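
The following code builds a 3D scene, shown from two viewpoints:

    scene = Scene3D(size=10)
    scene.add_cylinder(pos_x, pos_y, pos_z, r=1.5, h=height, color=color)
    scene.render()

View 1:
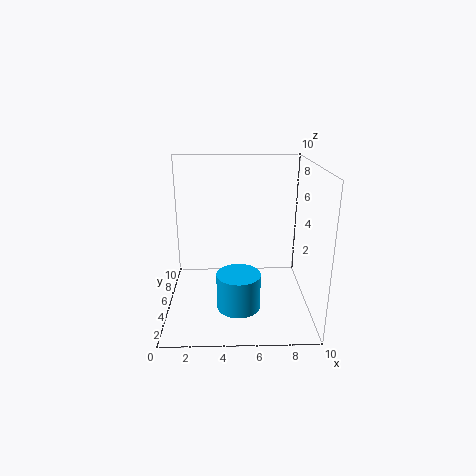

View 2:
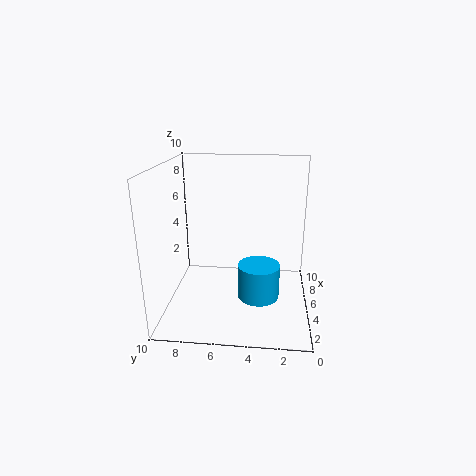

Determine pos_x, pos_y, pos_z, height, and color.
pos_x = 5
pos_y = 3.5
pos_z = 0.5
height = 2.5
color = 'deepskyblue'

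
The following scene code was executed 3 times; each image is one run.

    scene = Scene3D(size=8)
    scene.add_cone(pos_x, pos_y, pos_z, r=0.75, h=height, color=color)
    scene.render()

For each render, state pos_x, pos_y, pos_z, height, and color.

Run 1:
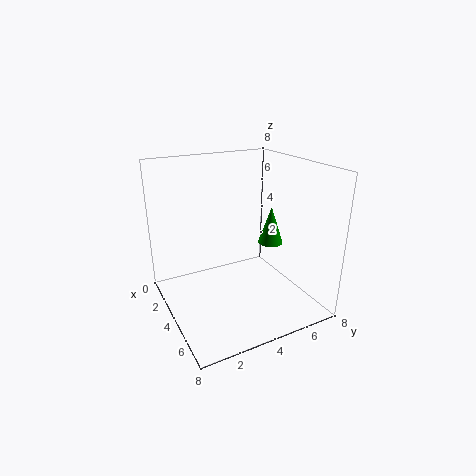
pos_x = 3.5; pos_y = 6.5; pos_z = 3; height = 2.25; color = 'green'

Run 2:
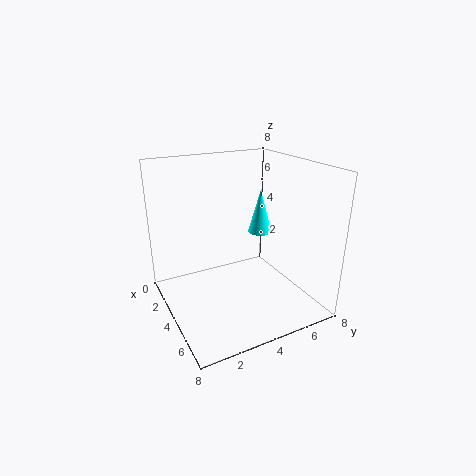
pos_x = 2.25; pos_y = 6.5; pos_z = 3.25; height = 2.75; color = 'cyan'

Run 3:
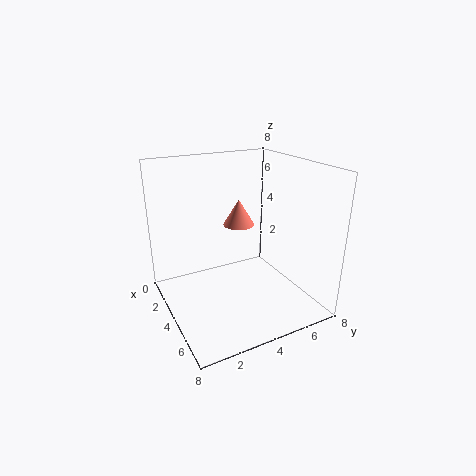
pos_x = 5.5; pos_y = 3.25; pos_z = 5.5; height = 1.25; color = 'salmon'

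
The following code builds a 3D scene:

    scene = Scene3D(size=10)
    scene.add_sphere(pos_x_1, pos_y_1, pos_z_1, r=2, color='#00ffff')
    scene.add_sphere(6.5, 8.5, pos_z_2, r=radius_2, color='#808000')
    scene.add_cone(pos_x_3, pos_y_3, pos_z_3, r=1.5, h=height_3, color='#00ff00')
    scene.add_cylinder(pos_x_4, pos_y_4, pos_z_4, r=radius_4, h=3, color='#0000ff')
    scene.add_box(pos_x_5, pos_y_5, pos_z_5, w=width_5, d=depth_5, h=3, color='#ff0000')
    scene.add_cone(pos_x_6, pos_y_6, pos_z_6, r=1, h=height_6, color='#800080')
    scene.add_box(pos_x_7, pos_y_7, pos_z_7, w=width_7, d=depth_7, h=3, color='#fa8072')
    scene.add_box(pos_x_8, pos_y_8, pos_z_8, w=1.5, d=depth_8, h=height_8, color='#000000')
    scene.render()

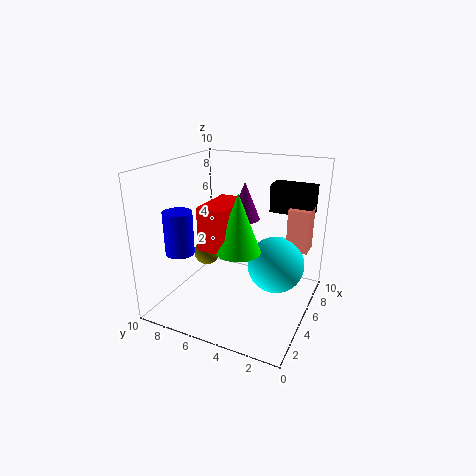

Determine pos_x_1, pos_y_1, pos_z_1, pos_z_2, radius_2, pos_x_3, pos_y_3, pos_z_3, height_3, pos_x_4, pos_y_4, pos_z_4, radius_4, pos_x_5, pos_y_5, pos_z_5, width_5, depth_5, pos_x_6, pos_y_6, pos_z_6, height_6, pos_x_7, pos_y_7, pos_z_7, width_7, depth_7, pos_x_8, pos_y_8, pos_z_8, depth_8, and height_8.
pos_x_1 = 6; pos_y_1 = 2.5; pos_z_1 = 3; pos_z_2 = 2.5; radius_2 = 1; pos_x_3 = 4; pos_y_3 = 4.5; pos_z_3 = 4.5; height_3 = 4; pos_x_4 = 3; pos_y_4 = 8.5; pos_z_4 = 4; radius_4 = 1; pos_x_5 = 3; pos_y_5 = 5; pos_z_5 = 4.5; width_5 = 3.5; depth_5 = 2; pos_x_6 = 5; pos_y_6 = 4.5; pos_z_6 = 6.5; height_6 = 2.5; pos_x_7 = 6.5; pos_y_7 = 0.5; pos_z_7 = 4; width_7 = 1.5; depth_7 = 1.5; pos_x_8 = 7; pos_y_8 = 0.5; pos_z_8 = 6.5; depth_8 = 3; height_8 = 2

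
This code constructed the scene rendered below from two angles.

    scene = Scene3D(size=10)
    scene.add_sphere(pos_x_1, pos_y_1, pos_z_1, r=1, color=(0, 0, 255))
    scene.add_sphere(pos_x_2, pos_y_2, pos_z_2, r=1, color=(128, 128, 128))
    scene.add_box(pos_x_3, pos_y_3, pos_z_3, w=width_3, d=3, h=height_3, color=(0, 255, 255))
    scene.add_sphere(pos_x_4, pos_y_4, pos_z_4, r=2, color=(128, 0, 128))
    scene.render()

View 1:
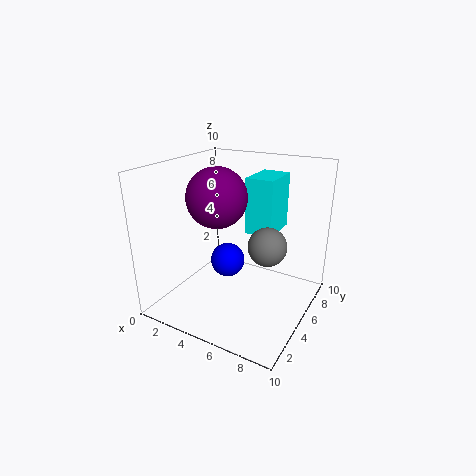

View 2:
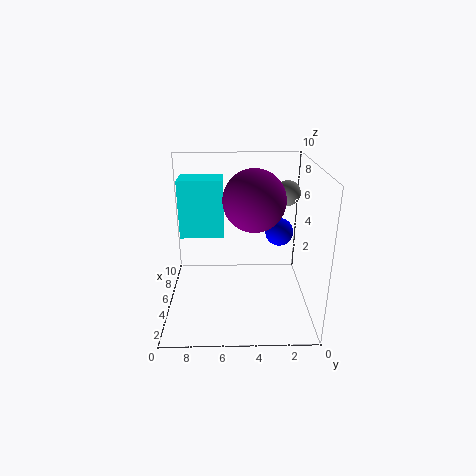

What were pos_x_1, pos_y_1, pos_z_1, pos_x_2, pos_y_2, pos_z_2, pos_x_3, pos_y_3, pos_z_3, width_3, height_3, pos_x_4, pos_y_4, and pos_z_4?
pos_x_1 = 6
pos_y_1 = 2
pos_z_1 = 5
pos_x_2 = 9
pos_y_2 = 1
pos_z_2 = 7
pos_x_3 = 5
pos_y_3 = 6
pos_z_3 = 5
width_3 = 2
height_3 = 4
pos_x_4 = 4
pos_y_4 = 4
pos_z_4 = 8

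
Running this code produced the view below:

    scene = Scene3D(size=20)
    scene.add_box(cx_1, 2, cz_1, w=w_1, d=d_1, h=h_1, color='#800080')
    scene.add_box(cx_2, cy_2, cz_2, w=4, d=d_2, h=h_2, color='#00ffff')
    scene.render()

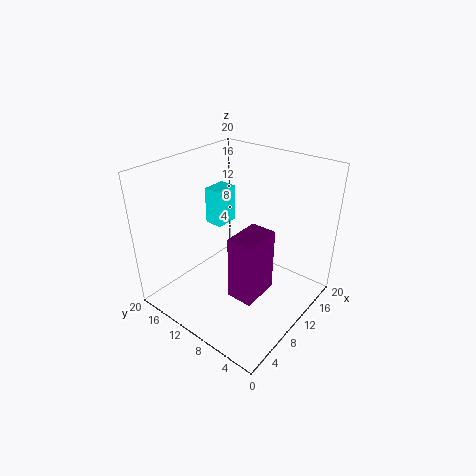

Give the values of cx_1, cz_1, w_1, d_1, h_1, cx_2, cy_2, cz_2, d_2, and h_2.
cx_1 = 2, cz_1 = 8, w_1 = 4.5, d_1 = 3, h_1 = 7.5, cx_2 = 14, cy_2 = 17, cz_2 = 7.5, d_2 = 3, h_2 = 6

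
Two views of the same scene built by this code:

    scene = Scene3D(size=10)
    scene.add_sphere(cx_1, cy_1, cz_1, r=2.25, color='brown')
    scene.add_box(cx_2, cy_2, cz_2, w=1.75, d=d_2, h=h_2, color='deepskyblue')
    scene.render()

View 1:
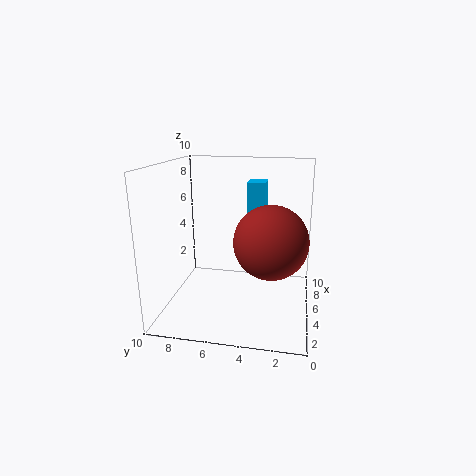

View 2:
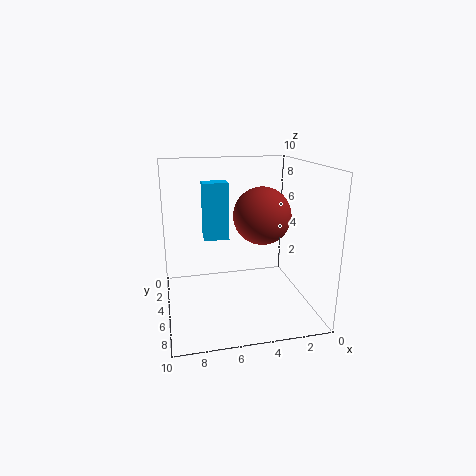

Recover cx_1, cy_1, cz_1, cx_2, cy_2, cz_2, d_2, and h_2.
cx_1 = 2.5, cy_1 = 2.5, cz_1 = 5.75, cx_2 = 5.5, cy_2 = 3.25, cz_2 = 4.75, d_2 = 1.25, h_2 = 4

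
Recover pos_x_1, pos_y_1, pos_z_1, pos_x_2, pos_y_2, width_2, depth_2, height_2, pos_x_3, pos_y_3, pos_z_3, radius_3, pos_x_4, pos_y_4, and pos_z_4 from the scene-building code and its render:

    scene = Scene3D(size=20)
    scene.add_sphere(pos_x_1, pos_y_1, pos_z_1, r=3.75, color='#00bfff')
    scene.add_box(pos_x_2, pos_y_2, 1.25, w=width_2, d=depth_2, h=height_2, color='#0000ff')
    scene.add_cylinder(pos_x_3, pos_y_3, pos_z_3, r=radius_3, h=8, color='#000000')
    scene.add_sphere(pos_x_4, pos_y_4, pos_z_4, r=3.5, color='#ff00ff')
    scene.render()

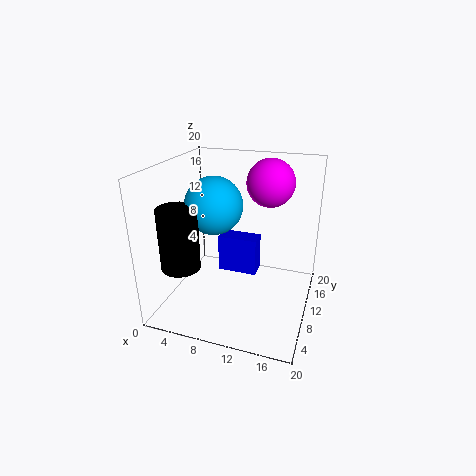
pos_x_1 = 7.5, pos_y_1 = 7.75, pos_z_1 = 15.25, pos_x_2 = 5, pos_y_2 = 14.75, width_2 = 6.25, depth_2 = 3, height_2 = 6, pos_x_3 = 4.5, pos_y_3 = 3.5, pos_z_3 = 8, radius_3 = 2.5, pos_x_4 = 13, pos_y_4 = 15.75, pos_z_4 = 16.5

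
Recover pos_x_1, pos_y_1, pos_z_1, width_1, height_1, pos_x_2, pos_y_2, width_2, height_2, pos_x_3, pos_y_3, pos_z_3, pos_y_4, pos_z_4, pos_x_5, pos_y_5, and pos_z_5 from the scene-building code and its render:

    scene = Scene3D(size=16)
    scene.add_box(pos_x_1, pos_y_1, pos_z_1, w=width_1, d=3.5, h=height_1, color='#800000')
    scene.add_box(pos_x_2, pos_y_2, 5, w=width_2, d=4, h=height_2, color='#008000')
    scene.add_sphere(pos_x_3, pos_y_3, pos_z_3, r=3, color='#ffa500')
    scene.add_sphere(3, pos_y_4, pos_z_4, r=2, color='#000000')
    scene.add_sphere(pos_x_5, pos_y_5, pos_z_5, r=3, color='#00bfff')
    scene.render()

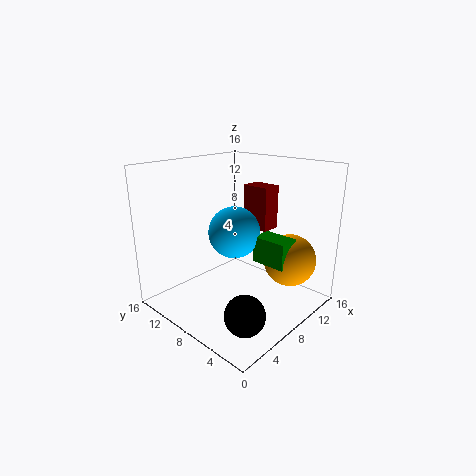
pos_x_1 = 13.5, pos_y_1 = 8.5, pos_z_1 = 7, width_1 = 2.5, height_1 = 5.5, pos_x_2 = 9.5, pos_y_2 = 3, width_2 = 2.5, height_2 = 3, pos_x_3 = 12.5, pos_y_3 = 4, pos_z_3 = 5, pos_y_4 = 2.5, pos_z_4 = 3, pos_x_5 = 9, pos_y_5 = 9.5, pos_z_5 = 8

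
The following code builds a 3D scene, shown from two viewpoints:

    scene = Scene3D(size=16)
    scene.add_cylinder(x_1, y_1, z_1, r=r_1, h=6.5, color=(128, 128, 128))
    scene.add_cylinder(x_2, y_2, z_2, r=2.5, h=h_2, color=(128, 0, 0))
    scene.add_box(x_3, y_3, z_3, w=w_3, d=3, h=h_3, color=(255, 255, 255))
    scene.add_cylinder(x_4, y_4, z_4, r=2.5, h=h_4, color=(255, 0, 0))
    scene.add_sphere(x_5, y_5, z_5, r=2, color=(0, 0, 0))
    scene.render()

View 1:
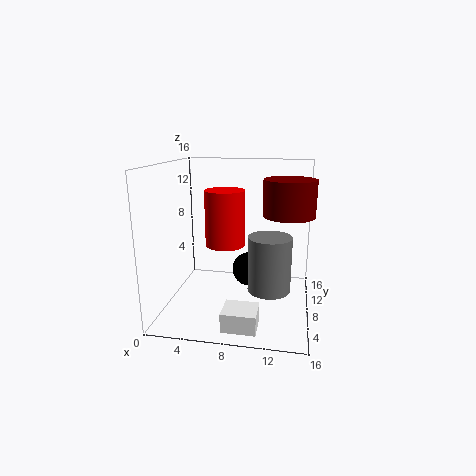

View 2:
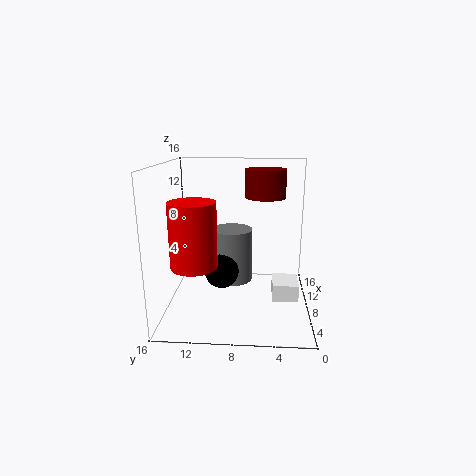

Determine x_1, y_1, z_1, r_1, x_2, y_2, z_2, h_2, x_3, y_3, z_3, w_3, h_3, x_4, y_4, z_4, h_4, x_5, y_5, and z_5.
x_1 = 11.5; y_1 = 9; z_1 = 1.5; r_1 = 2.5; x_2 = 13.5; y_2 = 5; z_2 = 11.5; h_2 = 3.5; x_3 = 7.5; y_3 = 1; z_3 = 0.5; w_3 = 3.5; h_3 = 2; x_4 = 5.5; y_4 = 12.5; z_4 = 5.5; h_4 = 7; x_5 = 9; y_5 = 10; z_5 = 3.5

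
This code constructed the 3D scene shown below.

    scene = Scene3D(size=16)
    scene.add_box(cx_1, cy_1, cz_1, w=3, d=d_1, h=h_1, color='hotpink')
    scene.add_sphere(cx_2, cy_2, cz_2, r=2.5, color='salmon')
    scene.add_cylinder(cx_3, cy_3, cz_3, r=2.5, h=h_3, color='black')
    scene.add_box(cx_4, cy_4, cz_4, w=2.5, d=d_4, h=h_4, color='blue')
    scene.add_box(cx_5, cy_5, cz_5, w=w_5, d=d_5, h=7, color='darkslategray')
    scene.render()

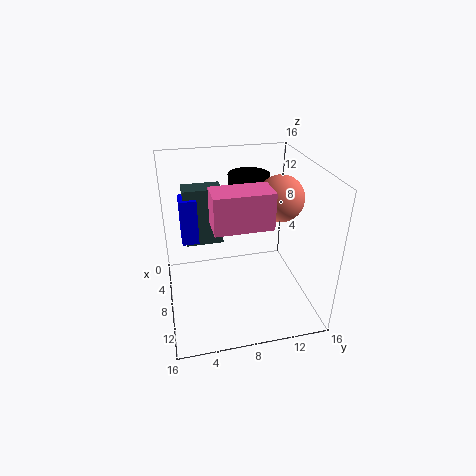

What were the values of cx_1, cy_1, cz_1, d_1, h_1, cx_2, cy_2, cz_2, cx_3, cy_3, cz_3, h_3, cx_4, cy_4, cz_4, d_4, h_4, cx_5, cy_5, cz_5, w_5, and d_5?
cx_1 = 11, cy_1 = 4.5, cz_1 = 12, d_1 = 5.5, h_1 = 3.5, cx_2 = 8.5, cy_2 = 12.5, cz_2 = 12.5, cx_3 = 3, cy_3 = 10.5, cz_3 = 11, h_3 = 2.5, cx_4 = 2.5, cy_4 = 2, cz_4 = 6, d_4 = 2, h_4 = 5.5, cx_5 = 2, cy_5 = 2.5, cz_5 = 5.5, w_5 = 2.5, d_5 = 4.5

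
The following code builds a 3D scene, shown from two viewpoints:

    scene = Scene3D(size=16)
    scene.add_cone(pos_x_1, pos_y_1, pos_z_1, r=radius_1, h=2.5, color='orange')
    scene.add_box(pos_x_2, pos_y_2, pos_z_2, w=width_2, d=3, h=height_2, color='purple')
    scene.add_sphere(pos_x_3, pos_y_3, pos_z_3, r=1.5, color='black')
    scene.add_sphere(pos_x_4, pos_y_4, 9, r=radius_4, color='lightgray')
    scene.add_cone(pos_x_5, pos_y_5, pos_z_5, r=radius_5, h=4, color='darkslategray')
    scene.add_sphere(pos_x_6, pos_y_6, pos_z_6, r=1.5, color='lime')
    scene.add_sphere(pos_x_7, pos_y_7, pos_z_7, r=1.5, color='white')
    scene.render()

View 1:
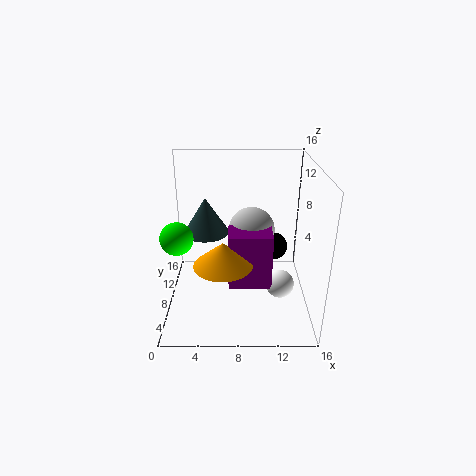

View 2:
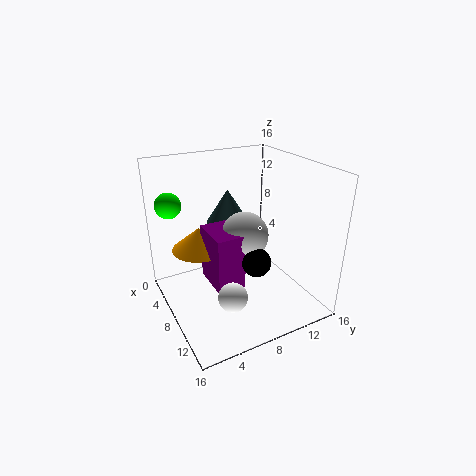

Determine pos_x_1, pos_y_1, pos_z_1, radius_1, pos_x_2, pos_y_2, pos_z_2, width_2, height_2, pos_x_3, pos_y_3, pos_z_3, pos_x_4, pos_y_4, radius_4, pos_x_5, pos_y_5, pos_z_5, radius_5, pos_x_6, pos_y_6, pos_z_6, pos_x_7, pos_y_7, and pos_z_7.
pos_x_1 = 6.5
pos_y_1 = 4
pos_z_1 = 7
radius_1 = 3
pos_x_2 = 7
pos_y_2 = 4
pos_z_2 = 4
width_2 = 4.5
height_2 = 6
pos_x_3 = 12
pos_y_3 = 8
pos_z_3 = 7
pos_x_4 = 9.5
pos_y_4 = 8
radius_4 = 2.5
pos_x_5 = 4.5
pos_y_5 = 8.5
pos_z_5 = 8.5
radius_5 = 2.5
pos_x_6 = 2.5
pos_y_6 = 2
pos_z_6 = 11
pos_x_7 = 12.5
pos_y_7 = 5
pos_z_7 = 4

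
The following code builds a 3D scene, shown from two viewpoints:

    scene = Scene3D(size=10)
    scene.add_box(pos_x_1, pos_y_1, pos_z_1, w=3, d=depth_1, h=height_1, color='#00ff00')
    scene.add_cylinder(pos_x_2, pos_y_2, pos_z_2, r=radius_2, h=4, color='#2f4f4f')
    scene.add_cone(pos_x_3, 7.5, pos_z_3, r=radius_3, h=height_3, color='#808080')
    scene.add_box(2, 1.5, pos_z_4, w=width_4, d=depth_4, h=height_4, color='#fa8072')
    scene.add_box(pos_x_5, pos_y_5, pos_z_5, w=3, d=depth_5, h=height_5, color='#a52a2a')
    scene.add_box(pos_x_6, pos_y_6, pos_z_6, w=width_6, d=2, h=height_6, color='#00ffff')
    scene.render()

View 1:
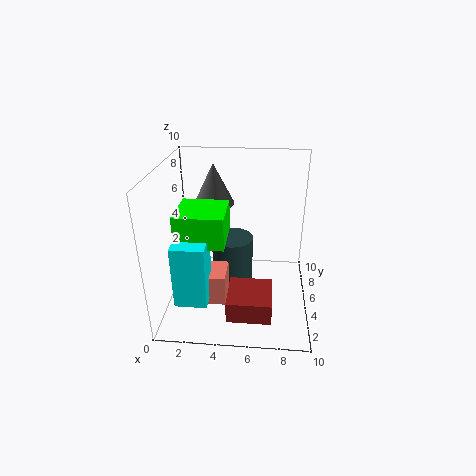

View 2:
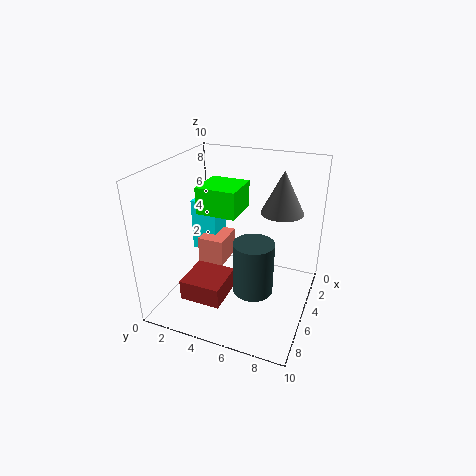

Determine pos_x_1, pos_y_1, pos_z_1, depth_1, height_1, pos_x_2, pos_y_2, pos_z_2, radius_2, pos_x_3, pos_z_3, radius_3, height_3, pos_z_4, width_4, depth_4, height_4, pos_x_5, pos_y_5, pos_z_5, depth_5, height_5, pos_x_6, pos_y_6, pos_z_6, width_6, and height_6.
pos_x_1 = 1.5, pos_y_1 = 1.5, pos_z_1 = 6, depth_1 = 3, height_1 = 2, pos_x_2 = 4.5, pos_y_2 = 6, pos_z_2 = 0.5, radius_2 = 1.5, pos_x_3 = 3, pos_z_3 = 6.5, radius_3 = 1.5, height_3 = 3, pos_z_4 = 2, width_4 = 2.5, depth_4 = 2, height_4 = 2, pos_x_5 = 4.5, pos_y_5 = 1.5, pos_z_5 = 0.5, depth_5 = 3, height_5 = 1.5, pos_x_6 = 1.5, pos_y_6 = 0.5, pos_z_6 = 2.5, width_6 = 2, height_6 = 4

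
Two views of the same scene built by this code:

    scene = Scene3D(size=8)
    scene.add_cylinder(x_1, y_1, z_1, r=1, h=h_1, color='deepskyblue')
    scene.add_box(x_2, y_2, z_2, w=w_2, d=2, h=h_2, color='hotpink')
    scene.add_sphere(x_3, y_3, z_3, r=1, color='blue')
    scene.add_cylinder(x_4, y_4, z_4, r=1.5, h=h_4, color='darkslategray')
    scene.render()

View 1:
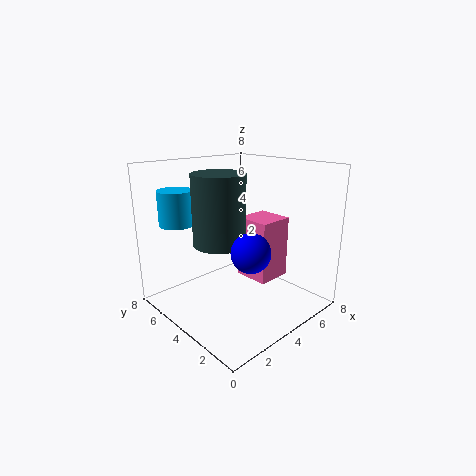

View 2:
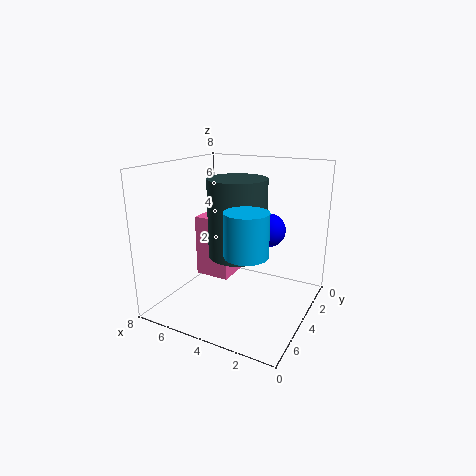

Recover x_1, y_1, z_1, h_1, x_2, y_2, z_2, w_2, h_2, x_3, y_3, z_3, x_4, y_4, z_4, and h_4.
x_1 = 2, y_1 = 7, z_1 = 4.5, h_1 = 2, x_2 = 4.5, y_2 = 2.5, z_2 = 1.5, w_2 = 2, h_2 = 3.5, x_3 = 3, y_3 = 2, z_3 = 4, x_4 = 3.5, y_4 = 5, z_4 = 3.5, h_4 = 4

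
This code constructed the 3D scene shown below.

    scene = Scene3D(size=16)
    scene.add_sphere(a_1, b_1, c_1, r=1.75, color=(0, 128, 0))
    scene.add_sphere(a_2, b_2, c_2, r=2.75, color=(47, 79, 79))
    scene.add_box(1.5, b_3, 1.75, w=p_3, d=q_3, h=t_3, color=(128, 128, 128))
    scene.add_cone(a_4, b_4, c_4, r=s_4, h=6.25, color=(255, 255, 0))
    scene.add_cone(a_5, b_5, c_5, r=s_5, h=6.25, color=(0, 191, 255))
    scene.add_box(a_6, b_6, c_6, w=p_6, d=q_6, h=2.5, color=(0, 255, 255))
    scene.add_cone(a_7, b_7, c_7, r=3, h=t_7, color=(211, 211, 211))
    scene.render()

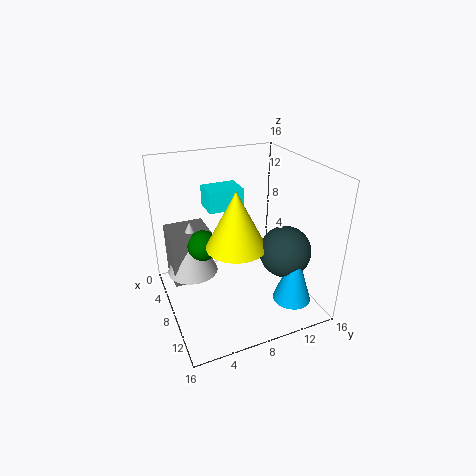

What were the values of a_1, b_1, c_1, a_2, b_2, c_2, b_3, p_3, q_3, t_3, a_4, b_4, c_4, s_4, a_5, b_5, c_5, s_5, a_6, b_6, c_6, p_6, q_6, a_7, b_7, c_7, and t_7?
a_1 = 6, b_1 = 4.5, c_1 = 6.75, a_2 = 11.5, b_2 = 12, c_2 = 7.25, b_3 = 1, p_3 = 4.25, q_3 = 4.75, t_3 = 6.25, a_4 = 9.25, b_4 = 7.25, c_4 = 7.75, s_4 = 3.25, a_5 = 13.5, b_5 = 12, c_5 = 2.5, s_5 = 2, a_6 = 1.25, b_6 = 6, c_6 = 9.75, p_6 = 3.25, q_6 = 4.25, a_7 = 4.5, b_7 = 3.5, c_7 = 2.75, t_7 = 6.5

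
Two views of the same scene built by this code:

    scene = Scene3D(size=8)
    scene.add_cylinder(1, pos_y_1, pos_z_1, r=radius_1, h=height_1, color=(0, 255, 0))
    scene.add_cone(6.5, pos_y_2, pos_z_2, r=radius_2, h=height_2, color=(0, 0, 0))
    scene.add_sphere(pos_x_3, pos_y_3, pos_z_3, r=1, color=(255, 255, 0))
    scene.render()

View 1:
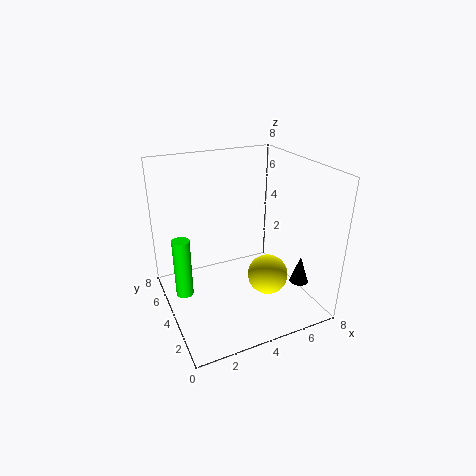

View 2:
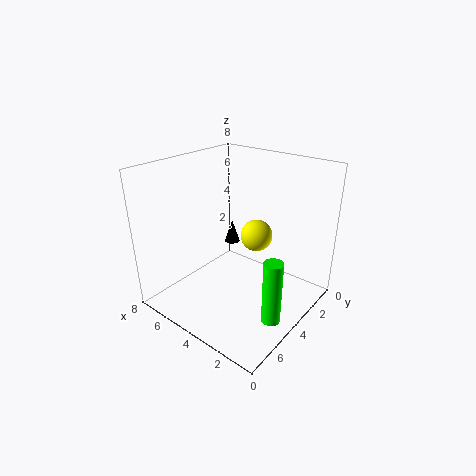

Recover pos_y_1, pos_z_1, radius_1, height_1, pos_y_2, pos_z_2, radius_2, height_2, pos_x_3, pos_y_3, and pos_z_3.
pos_y_1 = 5
pos_z_1 = 0.5
radius_1 = 0.5
height_1 = 3.5
pos_y_2 = 1.5
pos_z_2 = 2
radius_2 = 0.5
height_2 = 1.5
pos_x_3 = 4.5
pos_y_3 = 1.5
pos_z_3 = 3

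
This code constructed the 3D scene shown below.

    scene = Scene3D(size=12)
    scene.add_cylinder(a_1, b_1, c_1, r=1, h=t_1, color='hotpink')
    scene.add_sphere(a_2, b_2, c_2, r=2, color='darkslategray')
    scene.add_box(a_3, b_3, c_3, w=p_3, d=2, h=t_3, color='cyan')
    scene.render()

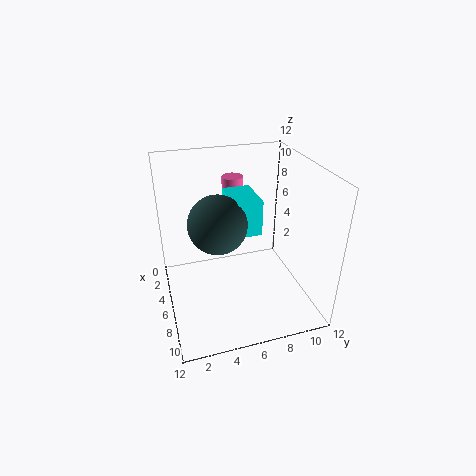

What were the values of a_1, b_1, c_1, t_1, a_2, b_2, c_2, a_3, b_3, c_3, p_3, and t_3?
a_1 = 1, b_1 = 7, c_1 = 7, t_1 = 2.5, a_2 = 9.5, b_2 = 3.5, c_2 = 9.5, a_3 = 7, b_3 = 4.5, c_3 = 8.5, p_3 = 3, t_3 = 2.5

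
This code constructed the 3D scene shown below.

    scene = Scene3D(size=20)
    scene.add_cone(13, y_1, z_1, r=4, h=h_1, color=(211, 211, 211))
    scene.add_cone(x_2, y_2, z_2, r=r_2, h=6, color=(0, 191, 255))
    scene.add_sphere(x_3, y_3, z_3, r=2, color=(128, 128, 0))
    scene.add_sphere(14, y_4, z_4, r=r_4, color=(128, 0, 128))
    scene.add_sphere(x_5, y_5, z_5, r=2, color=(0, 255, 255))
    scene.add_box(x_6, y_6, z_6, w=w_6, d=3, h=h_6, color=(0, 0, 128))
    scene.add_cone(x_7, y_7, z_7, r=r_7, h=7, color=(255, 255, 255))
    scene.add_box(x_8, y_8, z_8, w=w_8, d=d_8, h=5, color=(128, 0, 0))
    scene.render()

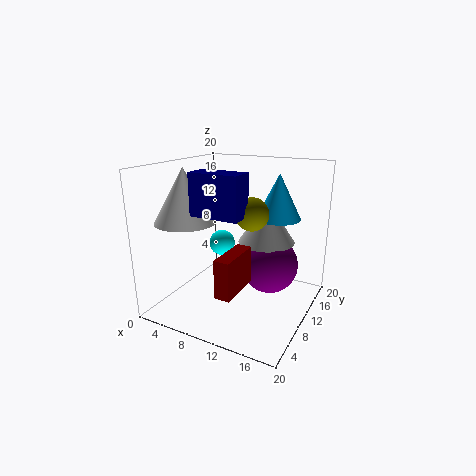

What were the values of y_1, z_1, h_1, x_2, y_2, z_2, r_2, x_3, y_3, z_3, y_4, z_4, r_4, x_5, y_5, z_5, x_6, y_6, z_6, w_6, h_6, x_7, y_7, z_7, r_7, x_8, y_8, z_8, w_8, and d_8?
y_1 = 13; z_1 = 9; h_1 = 6; x_2 = 15; y_2 = 12; z_2 = 13; r_2 = 3; x_3 = 14; y_3 = 6; z_3 = 15; y_4 = 12; z_4 = 6; r_4 = 4; x_5 = 5; y_5 = 14; z_5 = 7; x_6 = 8; y_6 = 2; z_6 = 15; w_6 = 6; h_6 = 5; x_7 = 5; y_7 = 5; z_7 = 13; r_7 = 4; x_8 = 11; y_8 = 2; z_8 = 5; w_8 = 2; d_8 = 6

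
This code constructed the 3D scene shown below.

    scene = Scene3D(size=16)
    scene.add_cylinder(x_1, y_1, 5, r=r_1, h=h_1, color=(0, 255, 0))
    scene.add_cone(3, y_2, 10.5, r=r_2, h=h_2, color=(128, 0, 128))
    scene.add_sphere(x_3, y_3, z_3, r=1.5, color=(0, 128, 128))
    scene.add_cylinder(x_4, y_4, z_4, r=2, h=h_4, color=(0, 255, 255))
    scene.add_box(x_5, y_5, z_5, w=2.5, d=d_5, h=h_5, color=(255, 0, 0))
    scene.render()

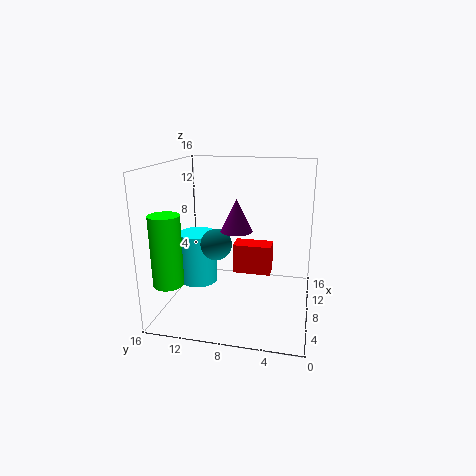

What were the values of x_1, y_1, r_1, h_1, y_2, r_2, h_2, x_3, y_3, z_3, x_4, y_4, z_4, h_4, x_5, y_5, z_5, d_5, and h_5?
x_1 = 1.5, y_1 = 13.5, r_1 = 1.5, h_1 = 7, y_2 = 7, r_2 = 1.5, h_2 = 3, x_3 = 3, y_3 = 9, z_3 = 9, x_4 = 6, y_4 = 12, z_4 = 3.5, h_4 = 5.5, x_5 = 9.5, y_5 = 4.5, z_5 = 3, d_5 = 4.5, h_5 = 3.5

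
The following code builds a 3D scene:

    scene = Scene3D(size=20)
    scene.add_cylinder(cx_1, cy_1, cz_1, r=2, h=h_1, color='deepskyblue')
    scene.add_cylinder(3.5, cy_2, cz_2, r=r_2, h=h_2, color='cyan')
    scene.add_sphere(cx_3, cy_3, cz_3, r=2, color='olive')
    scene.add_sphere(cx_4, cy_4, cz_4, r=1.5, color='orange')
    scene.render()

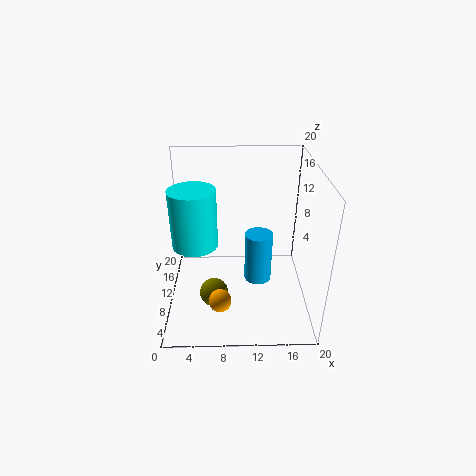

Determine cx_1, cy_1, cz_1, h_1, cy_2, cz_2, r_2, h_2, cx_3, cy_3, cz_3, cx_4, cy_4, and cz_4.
cx_1 = 13, cy_1 = 11, cz_1 = 2.5, h_1 = 7.5, cy_2 = 14, cz_2 = 6.5, r_2 = 3.5, h_2 = 9, cx_3 = 6.5, cy_3 = 7.5, cz_3 = 2.5, cx_4 = 7.5, cy_4 = 4, cz_4 = 4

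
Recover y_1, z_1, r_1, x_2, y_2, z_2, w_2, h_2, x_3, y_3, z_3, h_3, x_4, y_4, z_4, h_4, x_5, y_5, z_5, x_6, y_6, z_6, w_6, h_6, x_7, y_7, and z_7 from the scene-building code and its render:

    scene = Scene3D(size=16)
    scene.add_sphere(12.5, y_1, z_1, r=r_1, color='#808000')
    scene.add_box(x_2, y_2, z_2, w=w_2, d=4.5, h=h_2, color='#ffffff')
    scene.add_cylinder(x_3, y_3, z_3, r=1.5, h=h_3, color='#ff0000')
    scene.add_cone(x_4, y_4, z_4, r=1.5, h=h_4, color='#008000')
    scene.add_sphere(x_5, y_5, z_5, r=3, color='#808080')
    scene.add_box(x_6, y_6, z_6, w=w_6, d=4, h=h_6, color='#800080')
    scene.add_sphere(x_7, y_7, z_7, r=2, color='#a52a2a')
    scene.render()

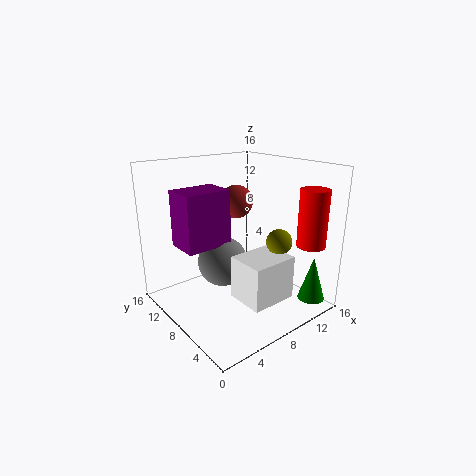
y_1 = 6, z_1 = 7, r_1 = 1.5, x_2 = 7, y_2 = 3.5, z_2 = 1, w_2 = 5.5, h_2 = 5, x_3 = 12.5, y_3 = 1.5, z_3 = 8, h_3 = 6, x_4 = 14, y_4 = 2, z_4 = 1, h_4 = 5, x_5 = 8, y_5 = 11, z_5 = 4, x_6 = 3, y_6 = 10, z_6 = 6.5, w_6 = 5.5, h_6 = 6.5, x_7 = 10.5, y_7 = 11.5, z_7 = 11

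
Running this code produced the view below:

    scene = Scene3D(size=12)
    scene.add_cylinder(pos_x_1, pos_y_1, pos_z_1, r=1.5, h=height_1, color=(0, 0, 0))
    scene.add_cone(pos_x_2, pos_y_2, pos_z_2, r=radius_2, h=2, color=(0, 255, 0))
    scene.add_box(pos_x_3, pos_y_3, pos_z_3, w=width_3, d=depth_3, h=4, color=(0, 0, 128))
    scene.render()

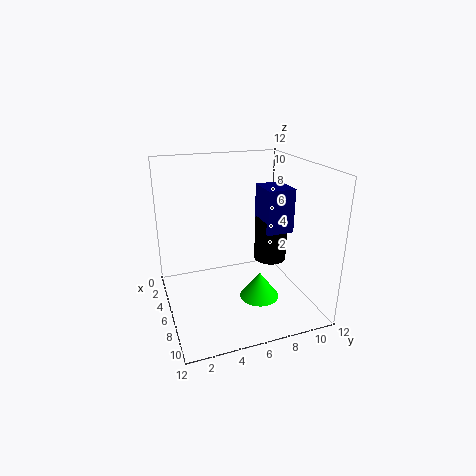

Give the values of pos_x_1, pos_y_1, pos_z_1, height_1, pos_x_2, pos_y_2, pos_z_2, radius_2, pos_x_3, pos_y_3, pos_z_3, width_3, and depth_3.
pos_x_1 = 4
pos_y_1 = 10
pos_z_1 = 2.5
height_1 = 4
pos_x_2 = 9.5
pos_y_2 = 6.5
pos_z_2 = 2.5
radius_2 = 1.5
pos_x_3 = 2.5
pos_y_3 = 9
pos_z_3 = 5.5
width_3 = 3
depth_3 = 2.5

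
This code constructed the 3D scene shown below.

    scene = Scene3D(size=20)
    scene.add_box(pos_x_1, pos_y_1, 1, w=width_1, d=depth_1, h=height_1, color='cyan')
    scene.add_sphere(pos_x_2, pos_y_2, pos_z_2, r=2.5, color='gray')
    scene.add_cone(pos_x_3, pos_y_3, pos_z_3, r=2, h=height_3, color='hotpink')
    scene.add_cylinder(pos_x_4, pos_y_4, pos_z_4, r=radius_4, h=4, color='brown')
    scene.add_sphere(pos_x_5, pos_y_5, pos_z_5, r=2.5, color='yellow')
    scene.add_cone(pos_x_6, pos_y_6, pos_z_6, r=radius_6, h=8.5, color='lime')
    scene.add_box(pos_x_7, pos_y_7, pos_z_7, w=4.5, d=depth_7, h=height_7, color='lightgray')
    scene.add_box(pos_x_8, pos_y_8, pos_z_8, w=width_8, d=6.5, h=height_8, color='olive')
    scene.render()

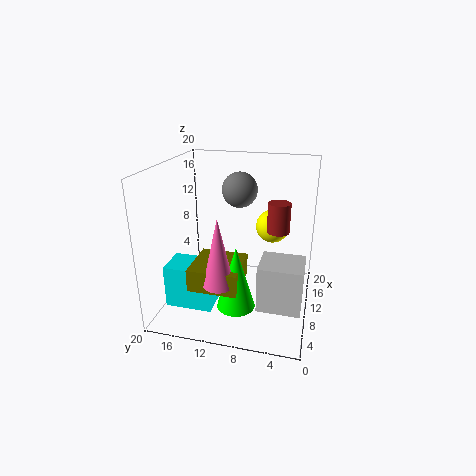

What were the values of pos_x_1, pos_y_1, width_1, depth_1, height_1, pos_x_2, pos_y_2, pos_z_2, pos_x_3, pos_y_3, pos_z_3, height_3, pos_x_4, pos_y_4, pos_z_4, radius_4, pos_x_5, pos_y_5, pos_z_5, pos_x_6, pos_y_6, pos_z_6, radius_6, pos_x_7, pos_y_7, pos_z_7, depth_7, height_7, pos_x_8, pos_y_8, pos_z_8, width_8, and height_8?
pos_x_1 = 4.5
pos_y_1 = 12.5
width_1 = 4.5
depth_1 = 6.5
height_1 = 6
pos_x_2 = 13
pos_y_2 = 10.5
pos_z_2 = 16
pos_x_3 = 4
pos_y_3 = 11
pos_z_3 = 6
height_3 = 9
pos_x_4 = 10
pos_y_4 = 4.5
pos_z_4 = 11.5
radius_4 = 1.5
pos_x_5 = 15.5
pos_y_5 = 6
pos_z_5 = 10
pos_x_6 = 5
pos_y_6 = 9
pos_z_6 = 2.5
radius_6 = 2.5
pos_x_7 = 0.5
pos_y_7 = 0.5
pos_z_7 = 5.5
depth_7 = 5
height_7 = 5.5
pos_x_8 = 3
pos_y_8 = 8.5
pos_z_8 = 5
width_8 = 6.5
height_8 = 3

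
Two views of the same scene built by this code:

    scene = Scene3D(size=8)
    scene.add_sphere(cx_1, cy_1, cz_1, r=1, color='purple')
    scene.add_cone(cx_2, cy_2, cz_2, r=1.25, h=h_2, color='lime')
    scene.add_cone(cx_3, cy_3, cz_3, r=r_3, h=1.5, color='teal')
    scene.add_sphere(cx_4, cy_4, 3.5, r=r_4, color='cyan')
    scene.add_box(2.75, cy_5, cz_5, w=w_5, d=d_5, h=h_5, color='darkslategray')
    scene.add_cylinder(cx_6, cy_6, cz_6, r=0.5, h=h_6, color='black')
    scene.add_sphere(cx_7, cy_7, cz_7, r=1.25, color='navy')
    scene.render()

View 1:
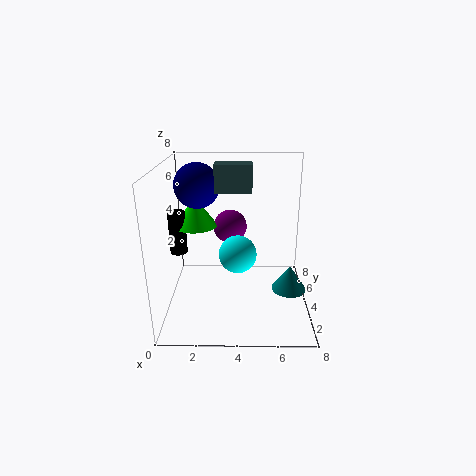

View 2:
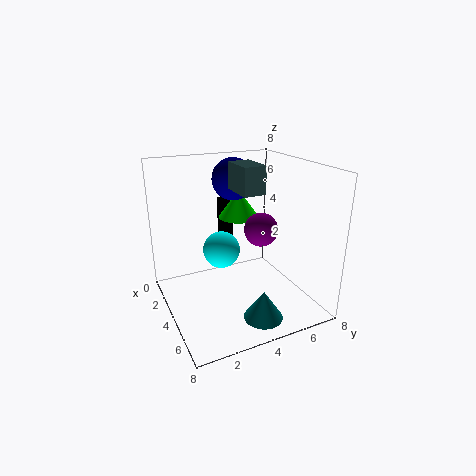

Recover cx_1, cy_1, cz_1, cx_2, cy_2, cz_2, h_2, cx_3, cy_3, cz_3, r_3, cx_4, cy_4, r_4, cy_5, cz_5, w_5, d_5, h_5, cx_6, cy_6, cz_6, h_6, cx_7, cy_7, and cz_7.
cx_1 = 3.5
cy_1 = 5.75
cz_1 = 4
cx_2 = 1.5
cy_2 = 5.25
cz_2 = 4.25
h_2 = 1.75
cx_3 = 7
cy_3 = 4
cz_3 = 0.75
r_3 = 1
cx_4 = 4
cy_4 = 3
r_4 = 1
cy_5 = 4
cz_5 = 6.5
w_5 = 2
d_5 = 1.25
h_5 = 1.5
cx_6 = 0.5
cy_6 = 4.75
cz_6 = 2.75
h_6 = 2.5
cx_7 = 1.75
cy_7 = 4.75
cz_7 = 6.75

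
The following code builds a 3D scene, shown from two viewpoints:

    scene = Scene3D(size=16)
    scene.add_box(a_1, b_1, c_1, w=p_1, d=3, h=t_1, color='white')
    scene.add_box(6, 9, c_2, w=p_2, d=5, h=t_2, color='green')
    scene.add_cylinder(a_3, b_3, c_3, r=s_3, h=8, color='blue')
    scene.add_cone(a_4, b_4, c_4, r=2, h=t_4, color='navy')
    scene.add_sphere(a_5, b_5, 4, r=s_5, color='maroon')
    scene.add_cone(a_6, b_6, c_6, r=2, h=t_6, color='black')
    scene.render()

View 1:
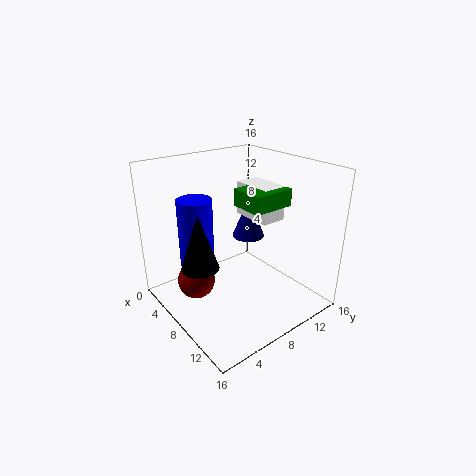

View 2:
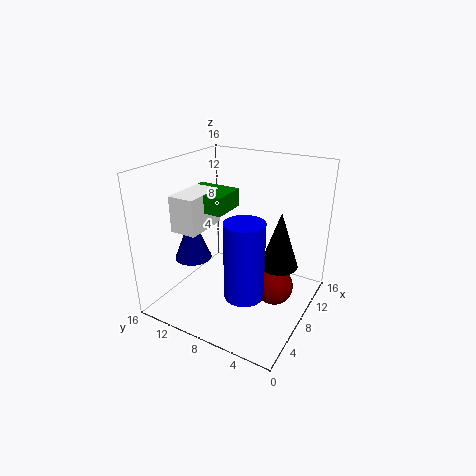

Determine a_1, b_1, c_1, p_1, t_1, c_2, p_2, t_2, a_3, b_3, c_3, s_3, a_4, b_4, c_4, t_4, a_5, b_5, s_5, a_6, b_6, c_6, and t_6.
a_1 = 4
b_1 = 11
c_1 = 9
p_1 = 5
t_1 = 4
c_2 = 11
p_2 = 4
t_2 = 2
a_3 = 4
b_3 = 5
c_3 = 4
s_3 = 2
a_4 = 5
b_4 = 12
c_4 = 6
t_4 = 5
a_5 = 7
b_5 = 3
s_5 = 2
a_6 = 8
b_6 = 3
c_6 = 6
t_6 = 6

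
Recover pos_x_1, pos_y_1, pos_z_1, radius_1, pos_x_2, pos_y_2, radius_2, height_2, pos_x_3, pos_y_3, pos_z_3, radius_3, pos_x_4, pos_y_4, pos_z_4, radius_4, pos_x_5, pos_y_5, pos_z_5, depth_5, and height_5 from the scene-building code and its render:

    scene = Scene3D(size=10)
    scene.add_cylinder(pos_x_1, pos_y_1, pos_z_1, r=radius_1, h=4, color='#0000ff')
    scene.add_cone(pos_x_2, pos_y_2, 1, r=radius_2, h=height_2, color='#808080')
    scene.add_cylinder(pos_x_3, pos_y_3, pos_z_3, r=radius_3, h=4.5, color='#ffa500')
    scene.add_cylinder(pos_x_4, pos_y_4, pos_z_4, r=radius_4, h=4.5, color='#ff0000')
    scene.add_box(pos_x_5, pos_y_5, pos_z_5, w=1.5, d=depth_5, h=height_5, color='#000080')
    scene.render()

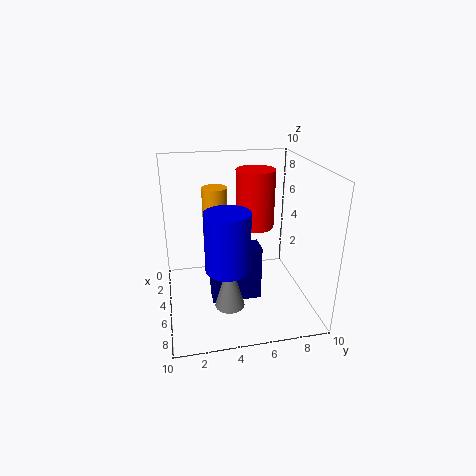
pos_x_1 = 6.5, pos_y_1 = 4, pos_z_1 = 3.5, radius_1 = 1.5, pos_x_2 = 7, pos_y_2 = 4, radius_2 = 1, height_2 = 3.5, pos_x_3 = 1, pos_y_3 = 4, pos_z_3 = 3, radius_3 = 1, pos_x_4 = 2, pos_y_4 = 7, pos_z_4 = 4.5, radius_4 = 1.5, pos_x_5 = 4.5, pos_y_5 = 3, pos_z_5 = 0.5, depth_5 = 3.5, height_5 = 4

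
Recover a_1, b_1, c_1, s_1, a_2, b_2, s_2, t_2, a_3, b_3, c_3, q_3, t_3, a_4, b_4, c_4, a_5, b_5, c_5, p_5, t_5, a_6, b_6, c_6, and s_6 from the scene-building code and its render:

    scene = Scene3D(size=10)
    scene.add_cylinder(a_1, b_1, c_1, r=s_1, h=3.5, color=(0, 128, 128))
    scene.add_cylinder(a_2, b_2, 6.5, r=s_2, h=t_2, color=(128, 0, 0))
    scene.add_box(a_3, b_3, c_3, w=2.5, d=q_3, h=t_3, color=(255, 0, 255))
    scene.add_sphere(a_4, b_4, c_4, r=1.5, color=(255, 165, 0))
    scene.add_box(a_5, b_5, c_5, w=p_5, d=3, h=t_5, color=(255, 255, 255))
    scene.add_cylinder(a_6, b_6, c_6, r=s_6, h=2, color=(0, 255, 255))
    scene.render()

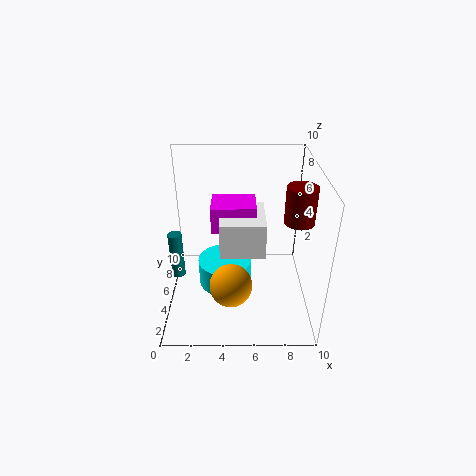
a_1 = 0.5
b_1 = 5.5
c_1 = 1.5
s_1 = 0.5
a_2 = 9
b_2 = 4.5
s_2 = 1
t_2 = 2.5
a_3 = 3.5
b_3 = 1.5
c_3 = 7.5
q_3 = 2
t_3 = 1.5
a_4 = 4.5
b_4 = 3.5
c_4 = 2
a_5 = 4
b_5 = 0.5
c_5 = 6.5
p_5 = 2.5
t_5 = 2
a_6 = 4
b_6 = 6
c_6 = 0.5
s_6 = 2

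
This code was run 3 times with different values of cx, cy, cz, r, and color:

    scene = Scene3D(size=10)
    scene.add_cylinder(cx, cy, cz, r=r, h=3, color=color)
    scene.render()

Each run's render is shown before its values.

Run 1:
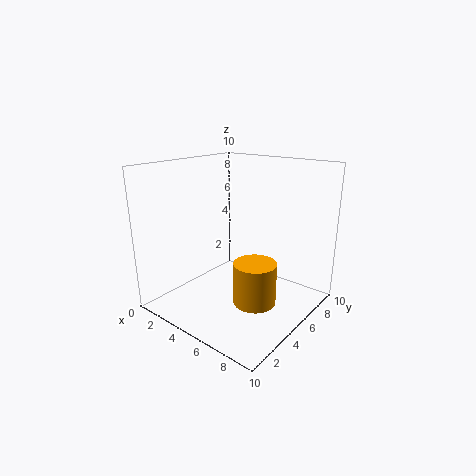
cx = 6.5, cy = 5, cz = 0.5, r = 1.5, color = 'orange'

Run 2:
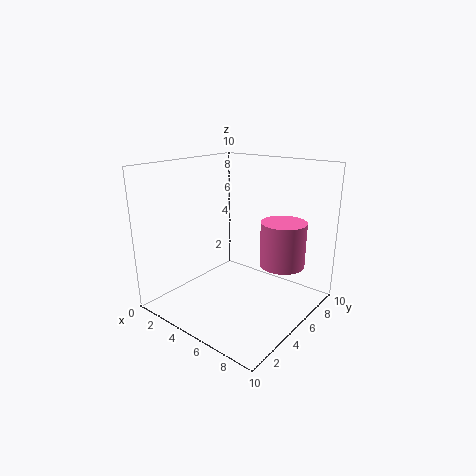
cx = 8, cy = 6, cz = 3.5, r = 1.5, color = 'hotpink'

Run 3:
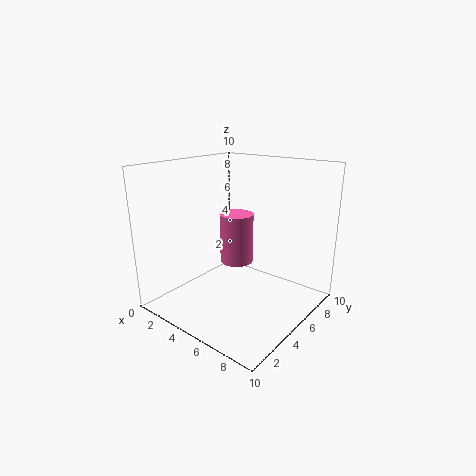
cx = 6.5, cy = 3, cz = 4.5, r = 1, color = 'hotpink'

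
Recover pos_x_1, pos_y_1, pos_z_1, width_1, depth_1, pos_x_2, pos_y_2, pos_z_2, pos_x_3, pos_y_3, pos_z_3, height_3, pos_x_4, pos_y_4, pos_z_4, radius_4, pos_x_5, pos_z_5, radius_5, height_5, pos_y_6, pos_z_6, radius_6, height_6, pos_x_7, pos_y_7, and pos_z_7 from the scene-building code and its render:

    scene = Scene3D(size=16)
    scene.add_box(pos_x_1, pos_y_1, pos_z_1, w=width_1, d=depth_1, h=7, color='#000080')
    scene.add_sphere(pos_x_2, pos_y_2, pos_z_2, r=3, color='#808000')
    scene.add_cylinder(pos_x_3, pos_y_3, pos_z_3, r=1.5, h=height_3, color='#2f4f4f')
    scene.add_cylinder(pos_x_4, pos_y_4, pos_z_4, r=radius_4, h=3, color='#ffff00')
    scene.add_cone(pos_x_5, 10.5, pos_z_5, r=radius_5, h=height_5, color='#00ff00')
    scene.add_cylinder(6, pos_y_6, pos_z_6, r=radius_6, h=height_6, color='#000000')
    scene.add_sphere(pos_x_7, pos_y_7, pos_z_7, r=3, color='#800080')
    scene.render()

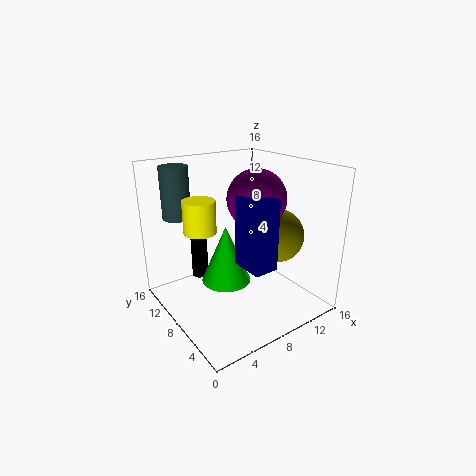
pos_x_1 = 5.5, pos_y_1 = 1.5, pos_z_1 = 7, width_1 = 2.5, depth_1 = 3.5, pos_x_2 = 12, pos_y_2 = 6, pos_z_2 = 8, pos_x_3 = 2.5, pos_y_3 = 11.5, pos_z_3 = 10.5, height_3 = 5.5, pos_x_4 = 2, pos_y_4 = 5.5, pos_z_4 = 11, radius_4 = 1.5, pos_x_5 = 8, pos_z_5 = 1.5, radius_5 = 3, height_5 = 7, pos_y_6 = 13.5, pos_z_6 = 1.5, radius_6 = 1, height_6 = 5, pos_x_7 = 8.5, pos_y_7 = 5.5, pos_z_7 = 13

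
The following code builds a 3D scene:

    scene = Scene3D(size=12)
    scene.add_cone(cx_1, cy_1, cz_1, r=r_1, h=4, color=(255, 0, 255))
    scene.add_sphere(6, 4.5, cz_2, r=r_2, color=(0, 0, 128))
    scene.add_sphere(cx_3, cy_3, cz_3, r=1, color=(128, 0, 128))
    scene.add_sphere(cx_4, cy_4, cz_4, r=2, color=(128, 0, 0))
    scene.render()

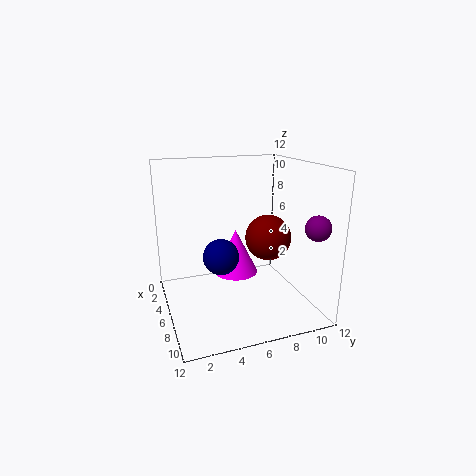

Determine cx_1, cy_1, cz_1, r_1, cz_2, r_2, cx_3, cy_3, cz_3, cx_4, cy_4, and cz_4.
cx_1 = 4; cy_1 = 6.5; cz_1 = 2; r_1 = 2; cz_2 = 4.5; r_2 = 1.5; cx_3 = 10; cy_3 = 11; cz_3 = 7.5; cx_4 = 5.5; cy_4 = 9; cz_4 = 5.5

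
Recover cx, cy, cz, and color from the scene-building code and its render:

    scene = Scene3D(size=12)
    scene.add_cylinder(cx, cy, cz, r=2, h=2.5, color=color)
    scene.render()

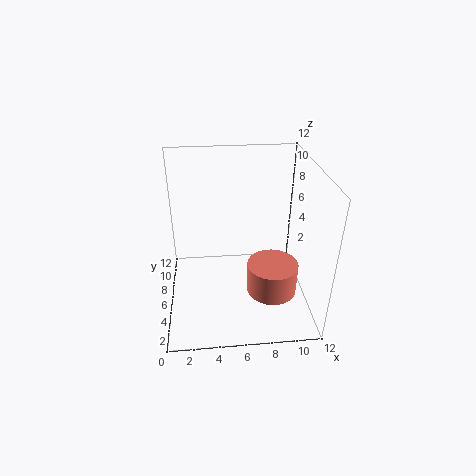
cx = 8.5, cy = 3.5, cz = 2.5, color = 'salmon'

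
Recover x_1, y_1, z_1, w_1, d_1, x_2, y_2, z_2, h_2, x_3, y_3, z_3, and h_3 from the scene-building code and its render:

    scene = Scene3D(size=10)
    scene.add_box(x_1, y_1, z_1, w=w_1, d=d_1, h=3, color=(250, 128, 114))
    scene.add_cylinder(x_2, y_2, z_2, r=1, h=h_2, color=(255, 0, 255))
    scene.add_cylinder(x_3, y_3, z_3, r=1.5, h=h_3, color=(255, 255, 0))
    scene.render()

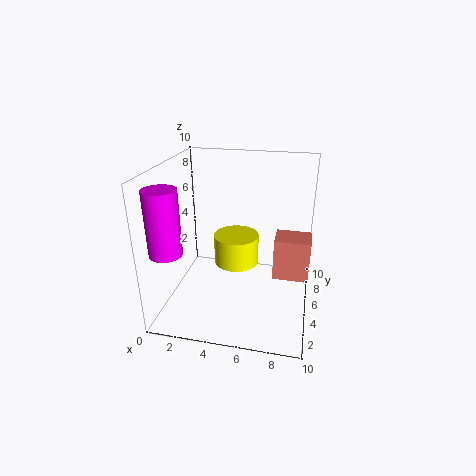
x_1 = 7.5
y_1 = 5
z_1 = 2
w_1 = 2.5
d_1 = 2
x_2 = 1.5
y_2 = 1
z_2 = 5.5
h_2 = 4
x_3 = 5
y_3 = 4.5
z_3 = 3.5
h_3 = 2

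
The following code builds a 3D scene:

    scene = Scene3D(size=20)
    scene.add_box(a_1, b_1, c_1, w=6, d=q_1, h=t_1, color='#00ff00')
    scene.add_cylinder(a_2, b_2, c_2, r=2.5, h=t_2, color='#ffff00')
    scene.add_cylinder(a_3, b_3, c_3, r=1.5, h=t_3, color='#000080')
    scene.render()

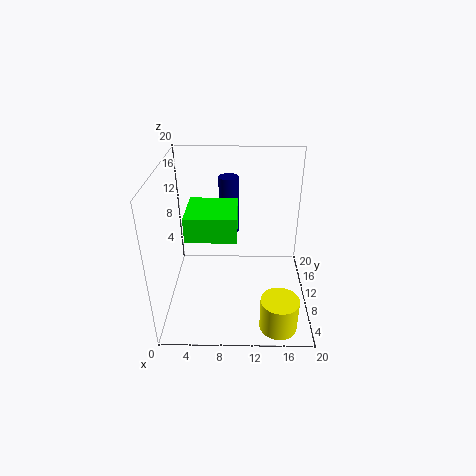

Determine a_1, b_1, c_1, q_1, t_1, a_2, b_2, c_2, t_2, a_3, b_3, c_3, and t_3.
a_1 = 4, b_1 = 3, c_1 = 13.5, q_1 = 6, t_1 = 3, a_2 = 15.5, b_2 = 3, c_2 = 0.5, t_2 = 4.5, a_3 = 8.5, b_3 = 16.5, c_3 = 7.5, t_3 = 9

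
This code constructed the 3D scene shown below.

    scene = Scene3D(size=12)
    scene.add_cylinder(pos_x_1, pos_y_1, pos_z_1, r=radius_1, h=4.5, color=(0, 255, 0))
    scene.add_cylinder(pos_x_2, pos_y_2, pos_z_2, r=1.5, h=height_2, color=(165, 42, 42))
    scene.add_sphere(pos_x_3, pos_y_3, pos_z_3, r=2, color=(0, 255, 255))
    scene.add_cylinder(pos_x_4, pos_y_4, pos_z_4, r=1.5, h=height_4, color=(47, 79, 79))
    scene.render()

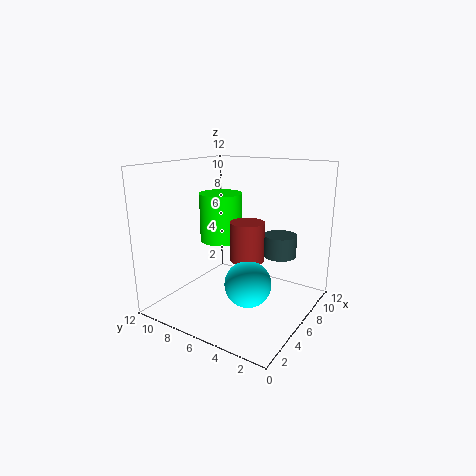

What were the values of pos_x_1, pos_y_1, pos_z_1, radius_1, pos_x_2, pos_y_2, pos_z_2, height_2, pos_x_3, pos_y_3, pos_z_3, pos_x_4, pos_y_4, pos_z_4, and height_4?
pos_x_1 = 8.5; pos_y_1 = 9.5; pos_z_1 = 4.5; radius_1 = 2; pos_x_2 = 7.5; pos_y_2 = 6; pos_z_2 = 3.5; height_2 = 3.5; pos_x_3 = 6; pos_y_3 = 5; pos_z_3 = 2; pos_x_4 = 10; pos_y_4 = 4; pos_z_4 = 3.5; height_4 = 2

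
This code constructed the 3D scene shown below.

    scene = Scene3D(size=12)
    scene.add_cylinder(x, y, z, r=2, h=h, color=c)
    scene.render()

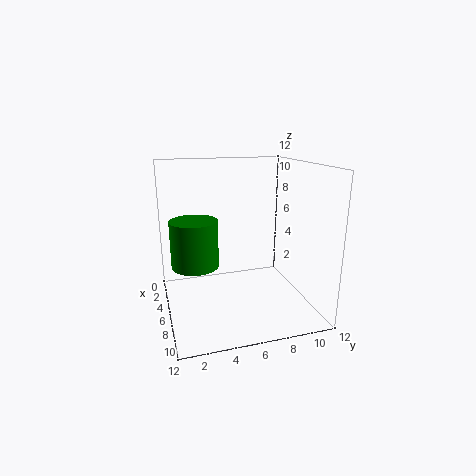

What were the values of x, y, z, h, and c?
x = 5, y = 2.5, z = 3.5, h = 4, c = 'green'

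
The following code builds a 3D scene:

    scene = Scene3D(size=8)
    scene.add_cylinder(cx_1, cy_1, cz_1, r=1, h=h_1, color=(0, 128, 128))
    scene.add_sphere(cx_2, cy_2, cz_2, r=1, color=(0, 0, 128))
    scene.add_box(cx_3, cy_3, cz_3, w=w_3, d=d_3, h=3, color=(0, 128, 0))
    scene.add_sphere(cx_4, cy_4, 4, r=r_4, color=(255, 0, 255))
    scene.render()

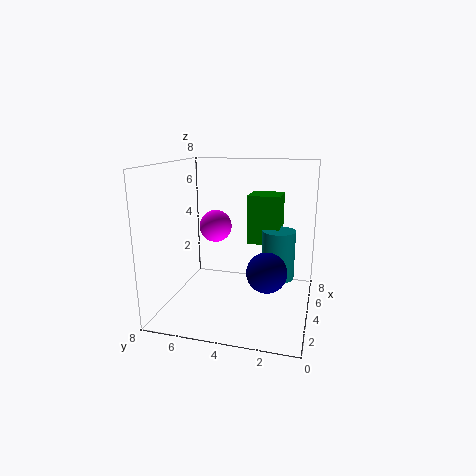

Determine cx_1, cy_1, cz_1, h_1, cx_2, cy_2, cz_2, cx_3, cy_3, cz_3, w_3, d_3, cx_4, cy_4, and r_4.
cx_1 = 6
cy_1 = 2
cz_1 = 1
h_1 = 3
cx_2 = 2
cy_2 = 2
cz_2 = 3
cx_3 = 6
cy_3 = 2
cz_3 = 3
w_3 = 2
d_3 = 2
cx_4 = 6
cy_4 = 6
r_4 = 1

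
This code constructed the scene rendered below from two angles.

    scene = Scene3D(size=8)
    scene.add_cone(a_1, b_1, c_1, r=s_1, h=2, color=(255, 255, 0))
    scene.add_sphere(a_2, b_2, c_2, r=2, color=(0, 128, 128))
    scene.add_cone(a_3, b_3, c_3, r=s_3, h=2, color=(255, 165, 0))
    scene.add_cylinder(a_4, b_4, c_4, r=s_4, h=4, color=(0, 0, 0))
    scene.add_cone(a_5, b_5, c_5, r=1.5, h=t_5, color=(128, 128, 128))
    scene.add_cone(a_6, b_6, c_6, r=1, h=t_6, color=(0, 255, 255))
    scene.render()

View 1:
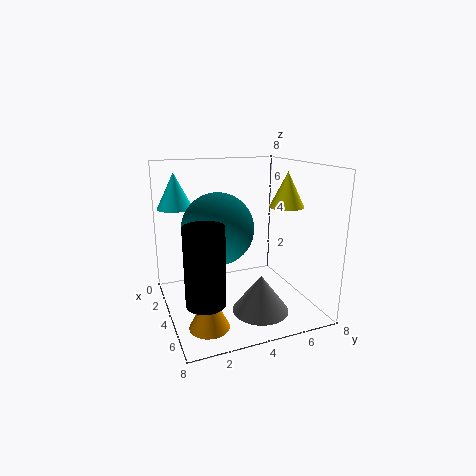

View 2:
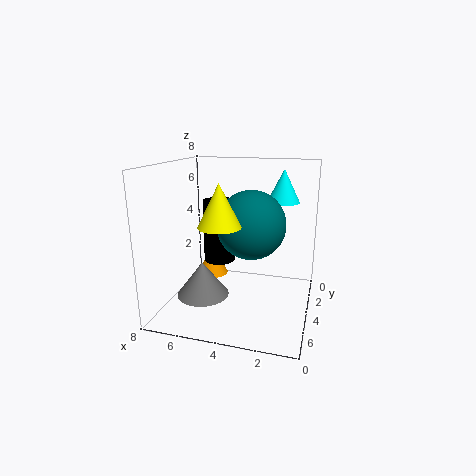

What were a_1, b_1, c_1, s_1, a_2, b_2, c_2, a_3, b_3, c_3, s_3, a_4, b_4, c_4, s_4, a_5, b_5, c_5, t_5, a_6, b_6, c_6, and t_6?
a_1 = 4
b_1 = 7
c_1 = 5.5
s_1 = 1
a_2 = 3.5
b_2 = 3
c_2 = 4.5
a_3 = 6.5
b_3 = 1.5
c_3 = 0.5
s_3 = 1
a_4 = 6
b_4 = 1.5
c_4 = 1.5
s_4 = 1
a_5 = 6
b_5 = 4.5
c_5 = 0.5
t_5 = 2
a_6 = 2
b_6 = 1
c_6 = 5.5
t_6 = 2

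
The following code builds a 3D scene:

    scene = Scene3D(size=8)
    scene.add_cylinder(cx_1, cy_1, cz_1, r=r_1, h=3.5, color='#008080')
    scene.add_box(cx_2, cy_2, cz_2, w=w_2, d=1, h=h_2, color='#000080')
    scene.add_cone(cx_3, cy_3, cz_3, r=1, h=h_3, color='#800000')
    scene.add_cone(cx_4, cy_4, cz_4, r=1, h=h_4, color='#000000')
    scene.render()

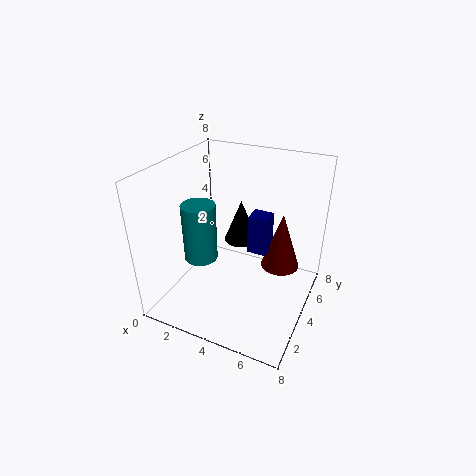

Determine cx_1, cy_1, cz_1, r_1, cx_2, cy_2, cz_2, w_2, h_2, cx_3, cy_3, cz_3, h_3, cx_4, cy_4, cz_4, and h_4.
cx_1 = 1.5
cy_1 = 4
cz_1 = 2
r_1 = 1
cx_2 = 5
cy_2 = 3
cz_2 = 4
w_2 = 1
h_2 = 2
cx_3 = 6.5
cy_3 = 4
cz_3 = 3
h_3 = 3
cx_4 = 3.5
cy_4 = 5.5
cz_4 = 3
h_4 = 2.5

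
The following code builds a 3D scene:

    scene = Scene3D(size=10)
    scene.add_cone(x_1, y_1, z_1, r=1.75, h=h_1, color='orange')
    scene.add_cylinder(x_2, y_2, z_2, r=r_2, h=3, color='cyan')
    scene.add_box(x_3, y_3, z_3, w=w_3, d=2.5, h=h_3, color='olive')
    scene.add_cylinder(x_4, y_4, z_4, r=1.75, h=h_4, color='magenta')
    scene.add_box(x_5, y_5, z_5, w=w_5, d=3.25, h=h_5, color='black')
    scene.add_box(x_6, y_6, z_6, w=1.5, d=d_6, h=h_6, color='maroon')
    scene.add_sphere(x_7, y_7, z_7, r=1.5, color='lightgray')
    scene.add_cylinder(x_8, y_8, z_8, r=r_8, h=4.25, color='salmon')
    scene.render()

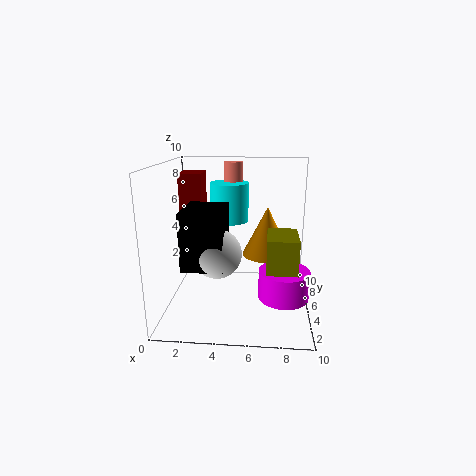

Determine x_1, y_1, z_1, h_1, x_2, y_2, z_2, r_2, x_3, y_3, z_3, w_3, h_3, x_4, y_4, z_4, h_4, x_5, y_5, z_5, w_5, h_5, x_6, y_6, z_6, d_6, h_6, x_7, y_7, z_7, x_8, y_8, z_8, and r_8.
x_1 = 7
y_1 = 6
z_1 = 3.5
h_1 = 3.5
x_2 = 4
y_2 = 8.5
z_2 = 5.25
r_2 = 1.5
x_3 = 7
y_3 = 0.25
z_3 = 4.5
w_3 = 1.75
h_3 = 2
x_4 = 8.25
y_4 = 4.25
z_4 = 1
h_4 = 2
x_5 = 2
y_5 = 0.75
z_5 = 4.25
w_5 = 2.5
h_5 = 3.5
x_6 = 1.25
y_6 = 4
z_6 = 5.75
d_6 = 1.75
h_6 = 3.75
x_7 = 4
y_7 = 2
z_7 = 5
x_8 = 4.25
y_8 = 9.25
z_8 = 5.5
r_8 = 0.75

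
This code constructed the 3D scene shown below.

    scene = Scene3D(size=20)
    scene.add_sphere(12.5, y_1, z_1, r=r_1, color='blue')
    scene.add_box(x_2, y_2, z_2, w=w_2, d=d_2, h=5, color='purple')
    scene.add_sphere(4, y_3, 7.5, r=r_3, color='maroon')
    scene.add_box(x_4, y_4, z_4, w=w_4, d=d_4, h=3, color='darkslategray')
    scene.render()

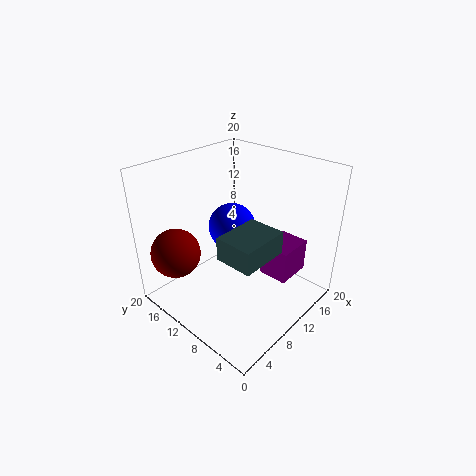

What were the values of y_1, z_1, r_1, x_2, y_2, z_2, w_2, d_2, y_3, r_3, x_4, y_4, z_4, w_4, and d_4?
y_1 = 13.5
z_1 = 9.5
r_1 = 3.5
x_2 = 14
y_2 = 4.5
z_2 = 2.5
w_2 = 5.5
d_2 = 4.5
y_3 = 16.5
r_3 = 3.5
x_4 = 4
y_4 = 3
z_4 = 10.5
w_4 = 6.5
d_4 = 5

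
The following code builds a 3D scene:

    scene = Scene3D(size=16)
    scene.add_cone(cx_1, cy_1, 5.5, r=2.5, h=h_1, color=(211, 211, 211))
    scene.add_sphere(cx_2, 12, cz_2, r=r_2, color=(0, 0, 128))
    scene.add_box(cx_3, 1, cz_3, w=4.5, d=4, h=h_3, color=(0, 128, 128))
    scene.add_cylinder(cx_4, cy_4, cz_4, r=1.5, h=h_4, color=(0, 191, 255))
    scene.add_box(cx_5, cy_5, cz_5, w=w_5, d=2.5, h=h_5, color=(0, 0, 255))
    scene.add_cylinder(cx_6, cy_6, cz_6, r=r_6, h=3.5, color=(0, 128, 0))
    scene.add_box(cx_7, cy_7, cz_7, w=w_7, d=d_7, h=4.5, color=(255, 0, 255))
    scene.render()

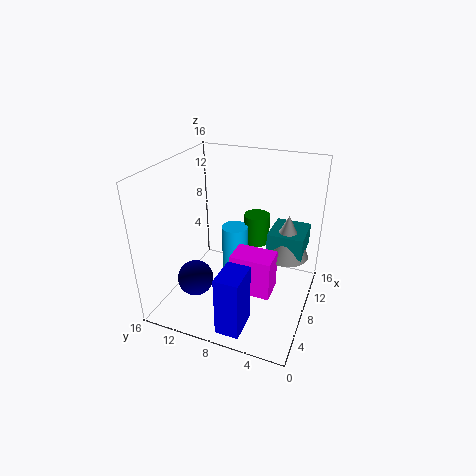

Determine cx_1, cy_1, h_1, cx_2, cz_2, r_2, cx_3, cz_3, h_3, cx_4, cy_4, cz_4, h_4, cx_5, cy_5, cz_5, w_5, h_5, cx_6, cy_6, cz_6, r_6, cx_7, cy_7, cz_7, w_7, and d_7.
cx_1 = 10.5
cy_1 = 3
h_1 = 5
cx_2 = 5
cz_2 = 3.5
r_2 = 2
cx_3 = 9
cz_3 = 6
h_3 = 2.5
cx_4 = 9.5
cy_4 = 9
cz_4 = 0.5
h_4 = 8
cx_5 = 0.5
cy_5 = 5
cz_5 = 1
w_5 = 3.5
h_5 = 6.5
cx_6 = 11.5
cy_6 = 7
cz_6 = 6
r_6 = 1.5
cx_7 = 5.5
cy_7 = 3.5
cz_7 = 2.5
w_7 = 3
d_7 = 4.5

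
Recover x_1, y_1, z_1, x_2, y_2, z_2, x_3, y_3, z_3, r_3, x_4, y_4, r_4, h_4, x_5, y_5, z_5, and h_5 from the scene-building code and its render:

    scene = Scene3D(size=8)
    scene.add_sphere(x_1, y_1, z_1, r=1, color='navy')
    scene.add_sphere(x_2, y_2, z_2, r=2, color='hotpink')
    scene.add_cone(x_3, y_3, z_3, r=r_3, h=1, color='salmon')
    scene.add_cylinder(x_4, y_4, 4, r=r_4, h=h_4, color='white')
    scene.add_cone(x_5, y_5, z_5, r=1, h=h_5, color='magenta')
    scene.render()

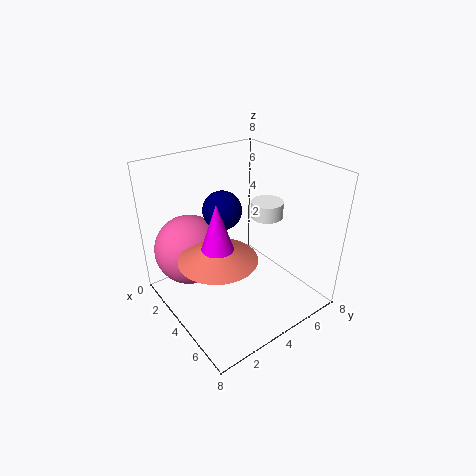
x_1 = 4
y_1 = 3
z_1 = 6
x_2 = 2
y_2 = 2
z_2 = 3
x_3 = 5
y_3 = 2
z_3 = 4
r_3 = 2
x_4 = 3
y_4 = 7
r_4 = 1
h_4 = 1
x_5 = 5
y_5 = 2
z_5 = 4
h_5 = 3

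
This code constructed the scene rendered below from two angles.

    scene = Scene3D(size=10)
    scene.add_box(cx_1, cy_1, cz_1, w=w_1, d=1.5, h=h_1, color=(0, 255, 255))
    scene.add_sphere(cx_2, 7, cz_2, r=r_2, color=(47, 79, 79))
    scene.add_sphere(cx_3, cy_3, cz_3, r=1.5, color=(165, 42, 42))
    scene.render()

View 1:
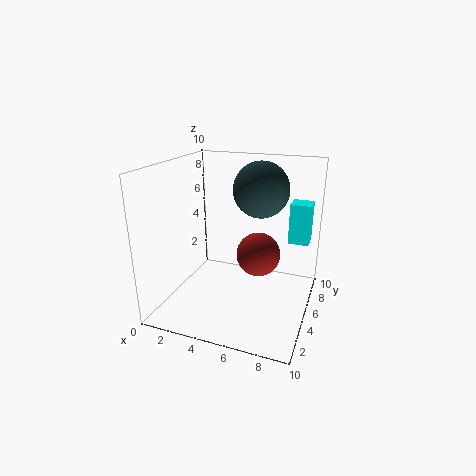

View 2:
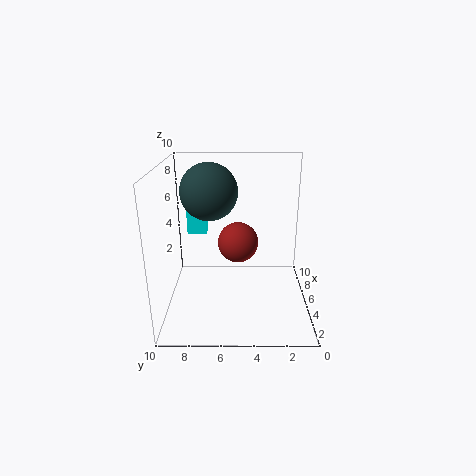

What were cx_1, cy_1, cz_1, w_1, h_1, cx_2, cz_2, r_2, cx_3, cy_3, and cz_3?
cx_1 = 8; cy_1 = 7.5; cz_1 = 4; w_1 = 1.5; h_1 = 3; cx_2 = 6; cz_2 = 8; r_2 = 2; cx_3 = 6.5; cy_3 = 5; cz_3 = 4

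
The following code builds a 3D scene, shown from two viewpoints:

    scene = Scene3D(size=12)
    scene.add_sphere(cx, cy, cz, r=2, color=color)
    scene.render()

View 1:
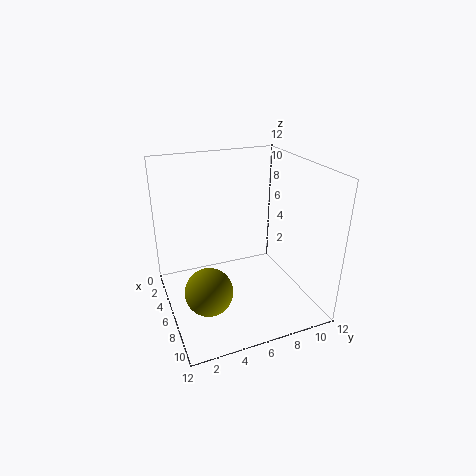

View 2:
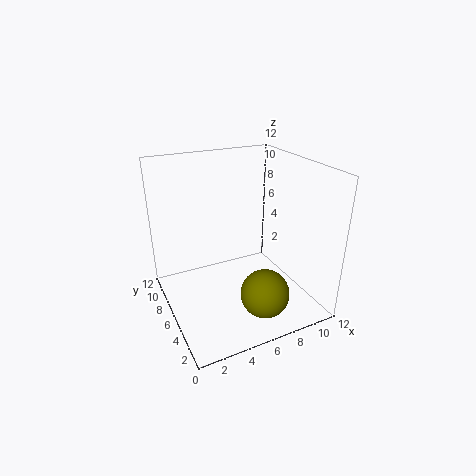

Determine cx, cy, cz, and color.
cx = 7
cy = 3
cz = 2
color = 'olive'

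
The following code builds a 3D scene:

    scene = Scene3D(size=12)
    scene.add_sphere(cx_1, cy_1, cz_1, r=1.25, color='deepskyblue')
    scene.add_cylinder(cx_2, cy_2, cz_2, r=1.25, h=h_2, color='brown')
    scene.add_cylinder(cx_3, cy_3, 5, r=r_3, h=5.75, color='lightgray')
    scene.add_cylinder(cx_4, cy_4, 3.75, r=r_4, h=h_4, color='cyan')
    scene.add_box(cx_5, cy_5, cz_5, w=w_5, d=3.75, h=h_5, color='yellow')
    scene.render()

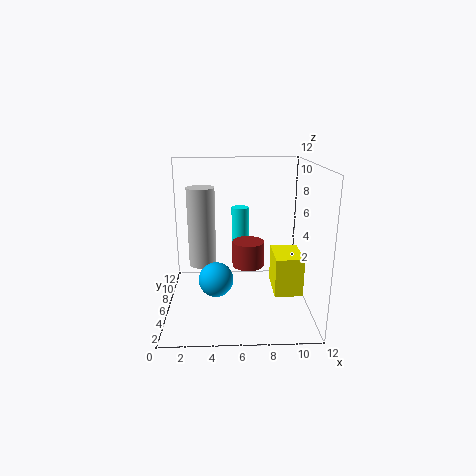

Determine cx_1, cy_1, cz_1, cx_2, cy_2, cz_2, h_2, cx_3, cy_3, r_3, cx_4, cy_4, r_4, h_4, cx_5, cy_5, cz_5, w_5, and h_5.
cx_1 = 4.25, cy_1 = 2, cz_1 = 4.25, cx_2 = 6.75, cy_2 = 4.5, cz_2 = 4.25, h_2 = 2, cx_3 = 3.25, cy_3 = 3.25, r_3 = 1, cx_4 = 6.25, cy_4 = 7.5, r_4 = 0.75, h_4 = 4.5, cx_5 = 9.25, cy_5 = 5.75, cz_5 = 0.5, w_5 = 2.5, h_5 = 3.5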